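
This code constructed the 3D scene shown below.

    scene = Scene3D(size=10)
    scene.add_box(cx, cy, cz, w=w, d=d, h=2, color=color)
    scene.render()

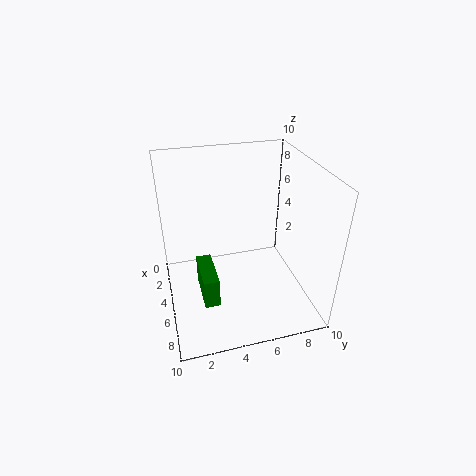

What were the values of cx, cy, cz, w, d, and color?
cx = 5
cy = 2
cz = 2
w = 3
d = 1
color = 'green'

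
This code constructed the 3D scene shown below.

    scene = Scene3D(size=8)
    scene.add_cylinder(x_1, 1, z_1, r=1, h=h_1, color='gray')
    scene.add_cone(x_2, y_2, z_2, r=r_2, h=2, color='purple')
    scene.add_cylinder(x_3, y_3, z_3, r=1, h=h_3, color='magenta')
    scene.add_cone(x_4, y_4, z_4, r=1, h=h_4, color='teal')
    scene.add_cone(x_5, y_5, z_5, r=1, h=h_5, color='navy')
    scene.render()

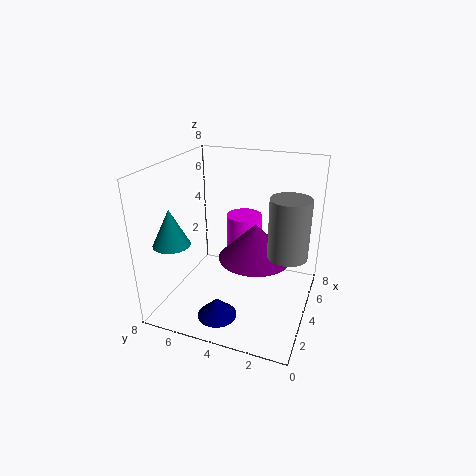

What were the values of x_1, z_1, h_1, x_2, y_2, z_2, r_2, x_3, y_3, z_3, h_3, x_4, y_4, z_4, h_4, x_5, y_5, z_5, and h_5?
x_1 = 3, z_1 = 4, h_1 = 3, x_2 = 4, y_2 = 3, z_2 = 3, r_2 = 2, x_3 = 5, y_3 = 4, z_3 = 3, h_3 = 2, x_4 = 2, y_4 = 7, z_4 = 4, h_4 = 2, x_5 = 1, y_5 = 4, z_5 = 1, h_5 = 1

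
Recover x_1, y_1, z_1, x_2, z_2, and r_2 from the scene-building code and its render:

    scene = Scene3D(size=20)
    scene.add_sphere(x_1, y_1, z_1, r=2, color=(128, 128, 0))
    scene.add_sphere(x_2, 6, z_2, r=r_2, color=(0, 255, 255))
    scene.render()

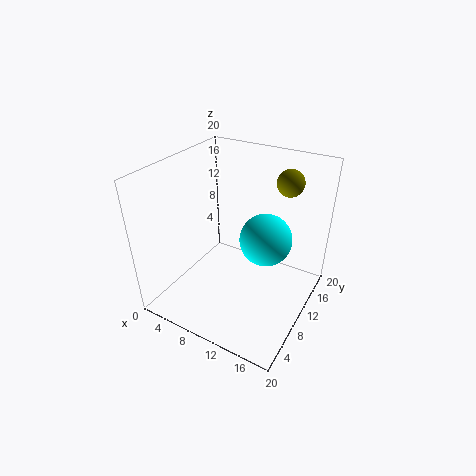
x_1 = 14, y_1 = 18, z_1 = 16, x_2 = 16, z_2 = 14, r_2 = 3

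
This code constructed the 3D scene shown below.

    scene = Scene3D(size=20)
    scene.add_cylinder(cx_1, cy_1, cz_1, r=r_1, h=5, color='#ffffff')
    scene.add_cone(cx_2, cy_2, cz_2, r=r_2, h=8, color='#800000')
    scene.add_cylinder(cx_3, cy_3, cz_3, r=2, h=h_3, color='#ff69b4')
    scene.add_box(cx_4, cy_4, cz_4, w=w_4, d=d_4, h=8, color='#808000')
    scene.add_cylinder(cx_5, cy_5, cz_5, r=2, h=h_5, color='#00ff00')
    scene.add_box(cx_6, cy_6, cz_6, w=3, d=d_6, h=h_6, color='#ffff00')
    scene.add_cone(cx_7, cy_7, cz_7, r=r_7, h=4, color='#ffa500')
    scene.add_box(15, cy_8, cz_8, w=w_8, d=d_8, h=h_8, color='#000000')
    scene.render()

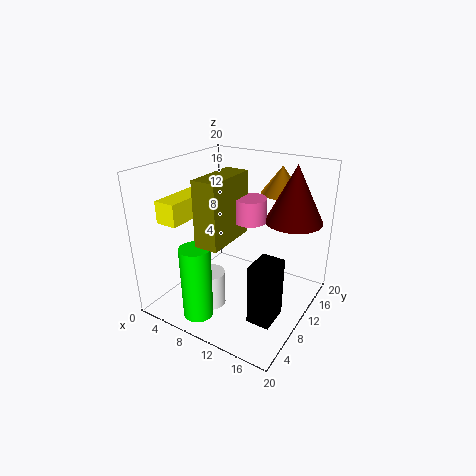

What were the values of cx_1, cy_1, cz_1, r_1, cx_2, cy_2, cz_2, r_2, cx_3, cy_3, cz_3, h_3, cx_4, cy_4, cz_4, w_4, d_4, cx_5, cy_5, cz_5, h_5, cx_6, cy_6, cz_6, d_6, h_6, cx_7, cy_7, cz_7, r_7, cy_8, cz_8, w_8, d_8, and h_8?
cx_1 = 8; cy_1 = 6; cz_1 = 1; r_1 = 2; cx_2 = 16; cy_2 = 15; cz_2 = 12; r_2 = 4; cx_3 = 13; cy_3 = 8; cz_3 = 14; h_3 = 3; cx_4 = 9; cy_4 = 2; cz_4 = 12; w_4 = 3; d_4 = 7; cx_5 = 8; cy_5 = 3; cz_5 = 1; h_5 = 10; cx_6 = 2; cy_6 = 3; cz_6 = 13; d_6 = 7; h_6 = 3; cx_7 = 13; cy_7 = 17; cz_7 = 15; r_7 = 3; cy_8 = 4; cz_8 = 2; w_8 = 3; d_8 = 4; h_8 = 8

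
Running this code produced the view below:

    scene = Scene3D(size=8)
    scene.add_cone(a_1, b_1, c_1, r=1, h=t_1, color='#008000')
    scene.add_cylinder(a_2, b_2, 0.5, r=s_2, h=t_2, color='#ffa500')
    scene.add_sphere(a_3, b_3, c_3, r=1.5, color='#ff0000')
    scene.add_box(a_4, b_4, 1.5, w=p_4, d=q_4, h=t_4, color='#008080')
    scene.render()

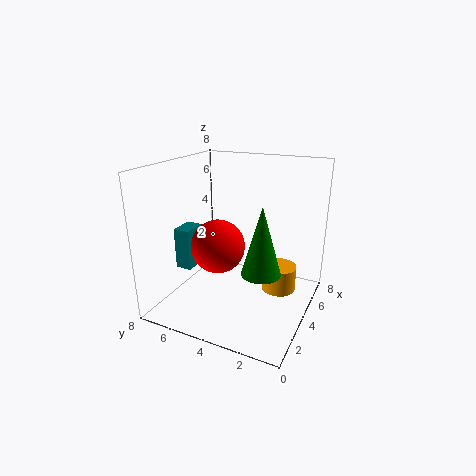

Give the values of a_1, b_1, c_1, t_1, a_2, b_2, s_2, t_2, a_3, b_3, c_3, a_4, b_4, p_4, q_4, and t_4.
a_1 = 2.5; b_1 = 2; c_1 = 3; t_1 = 3.5; a_2 = 5.5; b_2 = 2; s_2 = 1; t_2 = 1.5; a_3 = 3.5; b_3 = 5; c_3 = 3.5; a_4 = 3.5; b_4 = 7; p_4 = 1.5; q_4 = 1; t_4 = 2.5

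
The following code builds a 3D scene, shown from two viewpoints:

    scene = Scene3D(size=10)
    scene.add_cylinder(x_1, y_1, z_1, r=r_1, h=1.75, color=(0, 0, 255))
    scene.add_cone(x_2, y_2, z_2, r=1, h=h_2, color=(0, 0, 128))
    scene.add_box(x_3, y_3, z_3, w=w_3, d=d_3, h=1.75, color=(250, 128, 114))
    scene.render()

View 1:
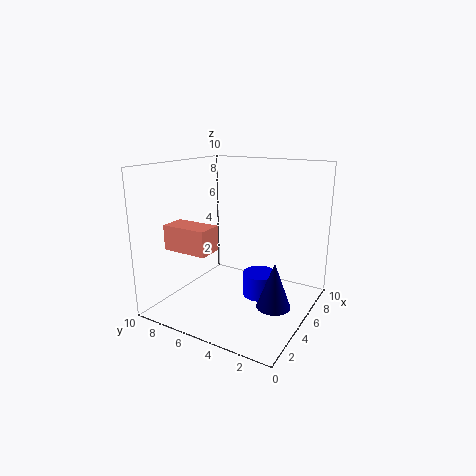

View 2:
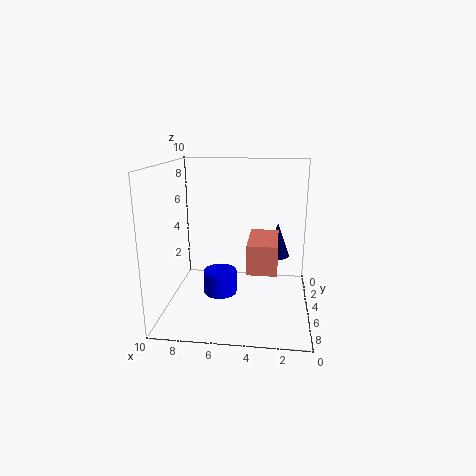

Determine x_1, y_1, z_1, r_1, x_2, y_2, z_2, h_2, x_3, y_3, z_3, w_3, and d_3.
x_1 = 6.5
y_1 = 4
z_1 = 0.25
r_1 = 1.25
x_2 = 2.25
y_2 = 1
z_2 = 2.25
h_2 = 2.75
x_3 = 2.25
y_3 = 6
z_3 = 4.25
w_3 = 1.75
d_3 = 3.25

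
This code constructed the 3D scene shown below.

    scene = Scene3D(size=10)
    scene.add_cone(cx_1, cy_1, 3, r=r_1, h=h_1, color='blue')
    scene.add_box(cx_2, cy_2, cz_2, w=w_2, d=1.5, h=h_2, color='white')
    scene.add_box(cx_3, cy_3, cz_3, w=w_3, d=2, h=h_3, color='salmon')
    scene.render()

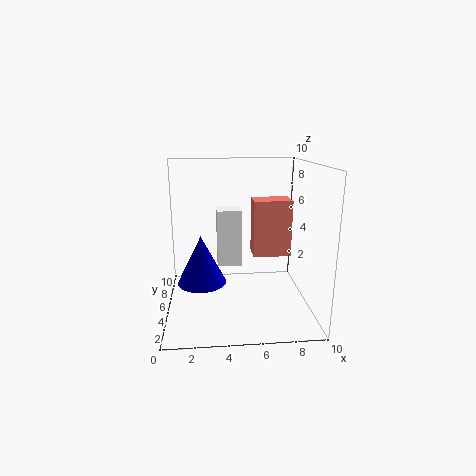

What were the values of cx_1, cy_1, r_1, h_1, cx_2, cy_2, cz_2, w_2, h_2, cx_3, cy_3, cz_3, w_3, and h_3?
cx_1 = 2.5; cy_1 = 2.5; r_1 = 1.5; h_1 = 3; cx_2 = 3.5; cy_2 = 2.5; cz_2 = 4; w_2 = 1.5; h_2 = 3.5; cx_3 = 6.5; cy_3 = 7.5; cz_3 = 2.5; w_3 = 3; h_3 = 4.5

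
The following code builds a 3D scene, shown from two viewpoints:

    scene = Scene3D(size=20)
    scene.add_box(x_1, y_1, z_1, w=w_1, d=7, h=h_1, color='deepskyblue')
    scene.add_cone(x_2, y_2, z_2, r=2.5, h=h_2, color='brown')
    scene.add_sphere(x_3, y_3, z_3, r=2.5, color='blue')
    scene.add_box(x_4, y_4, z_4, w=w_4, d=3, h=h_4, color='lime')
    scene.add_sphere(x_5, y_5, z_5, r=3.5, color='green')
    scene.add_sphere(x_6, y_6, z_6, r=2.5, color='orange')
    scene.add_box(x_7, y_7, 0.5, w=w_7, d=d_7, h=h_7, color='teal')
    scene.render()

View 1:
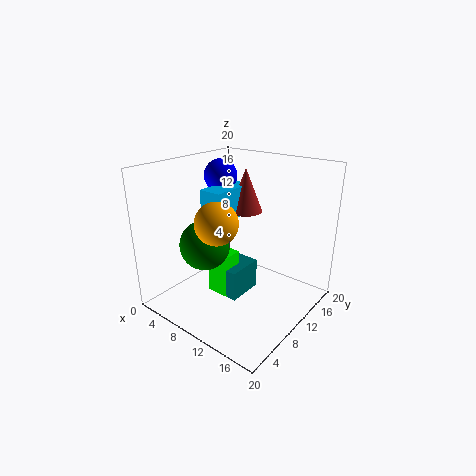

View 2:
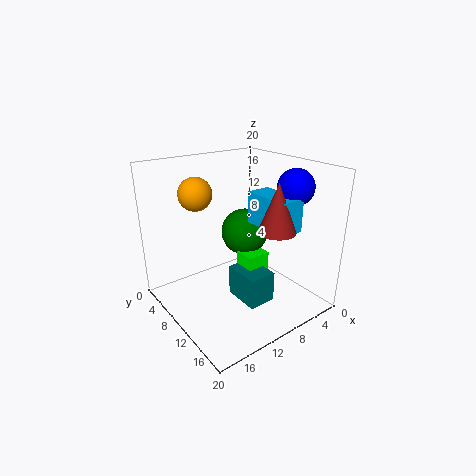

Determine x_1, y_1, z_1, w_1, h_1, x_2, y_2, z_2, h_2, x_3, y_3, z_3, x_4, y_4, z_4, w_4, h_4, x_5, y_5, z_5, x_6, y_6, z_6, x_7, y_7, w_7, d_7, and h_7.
x_1 = 4; y_1 = 9; z_1 = 11.5; w_1 = 3.5; h_1 = 4.5; x_2 = 7.5; y_2 = 15; z_2 = 12; h_2 = 6.5; x_3 = 3.5; y_3 = 14; z_3 = 17; x_4 = 5.5; y_4 = 8.5; z_4 = 0.5; w_4 = 3.5; h_4 = 6.5; x_5 = 6.5; y_5 = 7; z_5 = 9; x_6 = 12.5; y_6 = 3; z_6 = 15; x_7 = 6.5; y_7 = 8.5; w_7 = 4; d_7 = 5.5; h_7 = 4.5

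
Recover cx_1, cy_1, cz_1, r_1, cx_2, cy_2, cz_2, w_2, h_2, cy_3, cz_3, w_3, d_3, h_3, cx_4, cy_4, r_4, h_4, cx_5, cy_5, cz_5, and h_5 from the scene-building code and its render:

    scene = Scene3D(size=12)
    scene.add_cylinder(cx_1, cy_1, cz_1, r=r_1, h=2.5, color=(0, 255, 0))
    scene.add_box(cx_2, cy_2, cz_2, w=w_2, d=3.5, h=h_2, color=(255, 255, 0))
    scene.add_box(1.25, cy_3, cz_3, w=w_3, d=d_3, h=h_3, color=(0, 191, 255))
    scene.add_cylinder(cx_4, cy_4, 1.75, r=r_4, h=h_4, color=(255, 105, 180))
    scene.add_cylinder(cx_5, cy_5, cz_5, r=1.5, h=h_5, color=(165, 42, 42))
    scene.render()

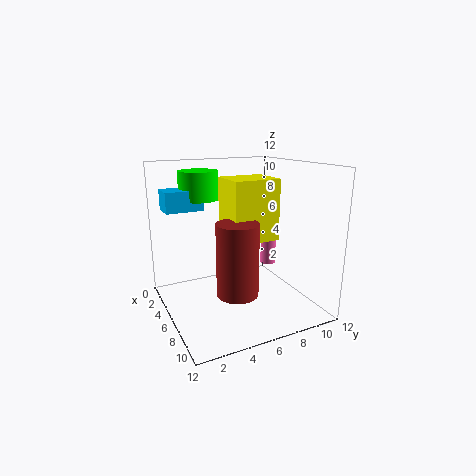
cx_1 = 2.25
cy_1 = 4
cz_1 = 8.75
r_1 = 1.75
cx_2 = 6.75
cy_2 = 4
cz_2 = 6.75
w_2 = 3
h_2 = 4.5
cy_3 = 0.75
cz_3 = 8
w_3 = 2.25
d_3 = 3.25
h_3 = 1.75
cx_4 = 2.75
cy_4 = 11
r_4 = 0.75
h_4 = 5.25
cx_5 = 10
cy_5 = 4
cz_5 = 3.25
h_5 = 5.25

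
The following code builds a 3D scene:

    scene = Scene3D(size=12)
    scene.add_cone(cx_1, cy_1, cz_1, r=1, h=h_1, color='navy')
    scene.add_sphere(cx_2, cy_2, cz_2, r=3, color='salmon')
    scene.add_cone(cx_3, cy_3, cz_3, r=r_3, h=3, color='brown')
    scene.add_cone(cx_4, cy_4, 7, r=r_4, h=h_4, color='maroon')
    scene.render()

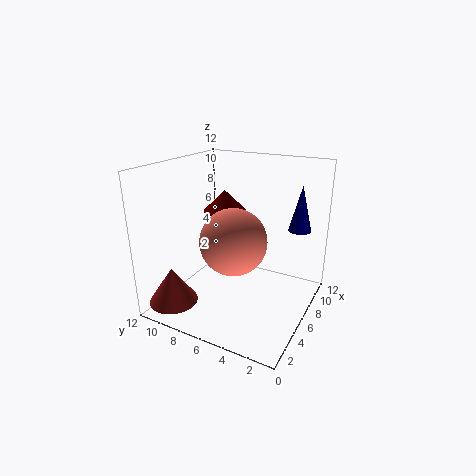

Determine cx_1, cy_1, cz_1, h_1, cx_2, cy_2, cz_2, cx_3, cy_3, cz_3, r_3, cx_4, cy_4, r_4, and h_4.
cx_1 = 10, cy_1 = 2, cz_1 = 6, h_1 = 4, cx_2 = 7, cy_2 = 7, cz_2 = 5, cx_3 = 2, cy_3 = 10, cz_3 = 1, r_3 = 2, cx_4 = 9, cy_4 = 9, r_4 = 2, h_4 = 2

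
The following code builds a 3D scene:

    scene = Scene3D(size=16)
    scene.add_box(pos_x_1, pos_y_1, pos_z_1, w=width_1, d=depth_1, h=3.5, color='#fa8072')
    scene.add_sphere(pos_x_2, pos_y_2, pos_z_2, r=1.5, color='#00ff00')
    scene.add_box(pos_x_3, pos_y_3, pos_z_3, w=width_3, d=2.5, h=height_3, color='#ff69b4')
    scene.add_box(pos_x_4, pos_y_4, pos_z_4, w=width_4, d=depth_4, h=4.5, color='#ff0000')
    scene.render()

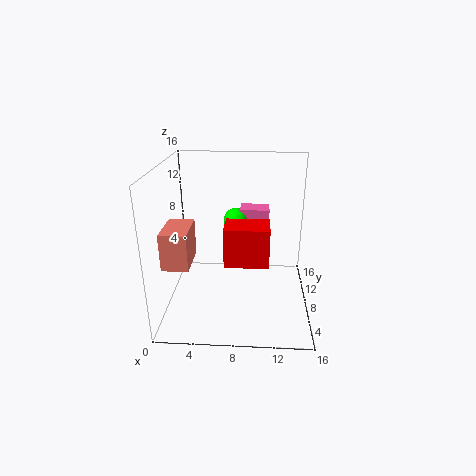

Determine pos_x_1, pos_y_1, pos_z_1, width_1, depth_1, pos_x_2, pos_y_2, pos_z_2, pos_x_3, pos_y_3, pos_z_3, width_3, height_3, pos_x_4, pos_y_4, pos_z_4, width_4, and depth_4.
pos_x_1 = 1.5, pos_y_1 = 0.5, pos_z_1 = 8, width_1 = 2.5, depth_1 = 4, pos_x_2 = 7.5, pos_y_2 = 12, pos_z_2 = 8.5, pos_x_3 = 8, pos_y_3 = 11.5, pos_z_3 = 5, width_3 = 3.5, height_3 = 5, pos_x_4 = 6.5, pos_y_4 = 6.5, pos_z_4 = 5, width_4 = 5, depth_4 = 3.5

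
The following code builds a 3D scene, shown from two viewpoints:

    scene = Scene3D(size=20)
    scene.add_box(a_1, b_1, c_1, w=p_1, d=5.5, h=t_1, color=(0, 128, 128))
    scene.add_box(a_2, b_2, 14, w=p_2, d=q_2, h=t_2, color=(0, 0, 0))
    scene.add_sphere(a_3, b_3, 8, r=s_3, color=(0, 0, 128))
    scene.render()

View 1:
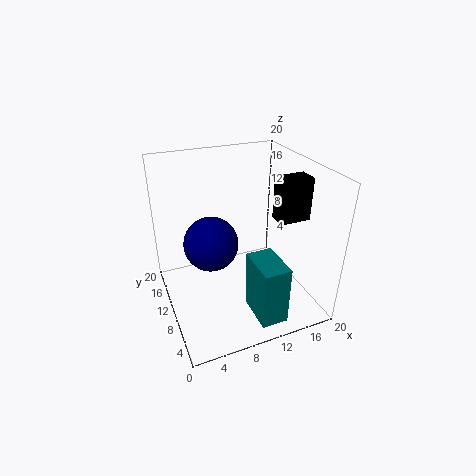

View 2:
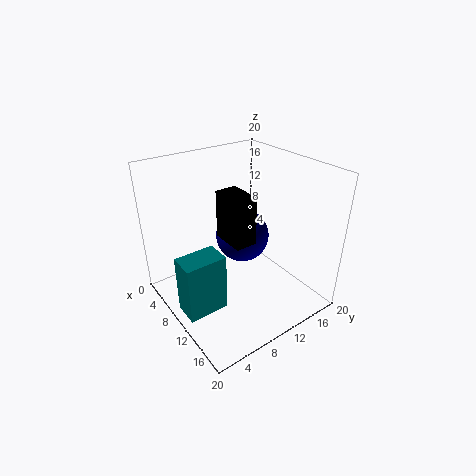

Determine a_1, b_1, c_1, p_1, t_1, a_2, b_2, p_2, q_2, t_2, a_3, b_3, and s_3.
a_1 = 9.5; b_1 = 0.5; c_1 = 2; p_1 = 3.5; t_1 = 8; a_2 = 13.5; b_2 = 4.5; p_2 = 4; q_2 = 2.5; t_2 = 5.5; a_3 = 7; b_3 = 13; s_3 = 4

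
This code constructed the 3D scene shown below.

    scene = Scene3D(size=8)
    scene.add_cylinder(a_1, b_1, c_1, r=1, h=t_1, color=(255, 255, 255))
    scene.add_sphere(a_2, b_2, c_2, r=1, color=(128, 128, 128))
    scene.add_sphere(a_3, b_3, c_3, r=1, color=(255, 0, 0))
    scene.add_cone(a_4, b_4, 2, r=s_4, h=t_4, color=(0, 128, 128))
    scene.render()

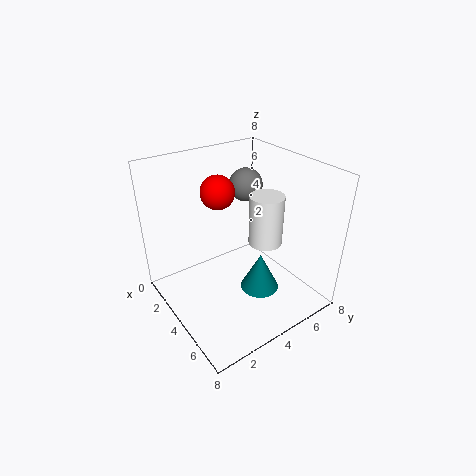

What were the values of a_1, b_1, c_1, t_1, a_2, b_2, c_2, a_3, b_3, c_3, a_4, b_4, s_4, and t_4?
a_1 = 4
b_1 = 6
c_1 = 3
t_1 = 3
a_2 = 2
b_2 = 6
c_2 = 6
a_3 = 2
b_3 = 4
c_3 = 6
a_4 = 6
b_4 = 4
s_4 = 1
t_4 = 2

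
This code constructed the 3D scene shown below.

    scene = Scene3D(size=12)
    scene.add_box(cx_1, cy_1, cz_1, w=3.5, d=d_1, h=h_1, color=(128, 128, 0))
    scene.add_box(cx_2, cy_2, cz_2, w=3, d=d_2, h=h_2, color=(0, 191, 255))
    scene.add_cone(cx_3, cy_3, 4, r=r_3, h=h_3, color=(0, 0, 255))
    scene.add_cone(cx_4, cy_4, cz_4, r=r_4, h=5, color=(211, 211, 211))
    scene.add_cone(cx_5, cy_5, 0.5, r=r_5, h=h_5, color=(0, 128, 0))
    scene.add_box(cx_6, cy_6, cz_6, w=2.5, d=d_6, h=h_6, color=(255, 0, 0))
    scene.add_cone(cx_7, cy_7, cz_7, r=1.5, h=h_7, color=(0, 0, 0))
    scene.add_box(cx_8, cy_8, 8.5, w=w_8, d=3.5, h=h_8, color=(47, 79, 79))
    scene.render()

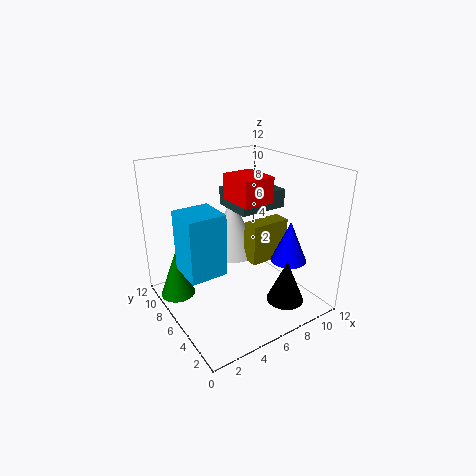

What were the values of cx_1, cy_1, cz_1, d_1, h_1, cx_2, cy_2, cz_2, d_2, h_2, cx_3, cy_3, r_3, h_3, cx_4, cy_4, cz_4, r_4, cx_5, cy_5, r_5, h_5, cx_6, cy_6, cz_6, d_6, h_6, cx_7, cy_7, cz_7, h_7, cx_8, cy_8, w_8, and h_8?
cx_1 = 7; cy_1 = 5; cz_1 = 3.5; d_1 = 1.5; h_1 = 3.5; cx_2 = 1; cy_2 = 4.5; cz_2 = 4; d_2 = 3; h_2 = 5; cx_3 = 9.5; cy_3 = 3.5; r_3 = 1.5; h_3 = 3.5; cx_4 = 7; cy_4 = 8.5; cz_4 = 3.5; r_4 = 2.5; cx_5 = 1.5; cy_5 = 9; r_5 = 1.5; h_5 = 4; cx_6 = 5; cy_6 = 3.5; cz_6 = 9.5; d_6 = 3; h_6 = 2; cx_7 = 8; cy_7 = 2; cz_7 = 1.5; h_7 = 3.5; cx_8 = 5.5; cy_8 = 4.5; w_8 = 4; h_8 = 1.5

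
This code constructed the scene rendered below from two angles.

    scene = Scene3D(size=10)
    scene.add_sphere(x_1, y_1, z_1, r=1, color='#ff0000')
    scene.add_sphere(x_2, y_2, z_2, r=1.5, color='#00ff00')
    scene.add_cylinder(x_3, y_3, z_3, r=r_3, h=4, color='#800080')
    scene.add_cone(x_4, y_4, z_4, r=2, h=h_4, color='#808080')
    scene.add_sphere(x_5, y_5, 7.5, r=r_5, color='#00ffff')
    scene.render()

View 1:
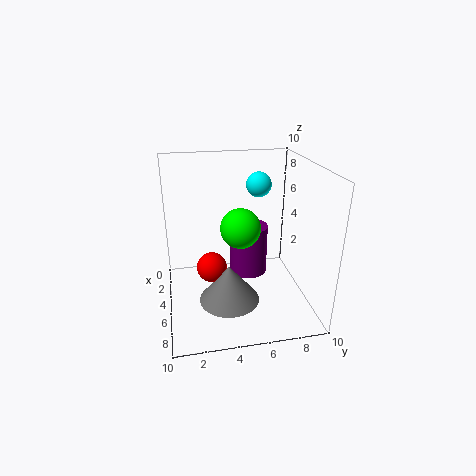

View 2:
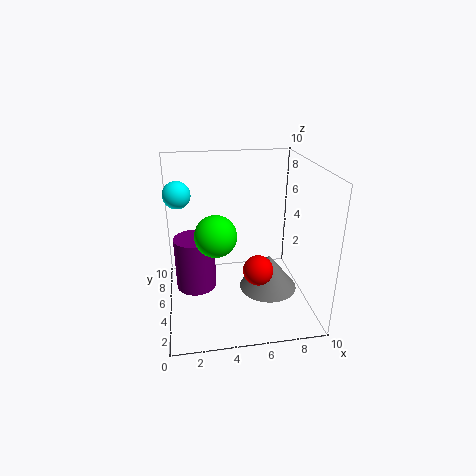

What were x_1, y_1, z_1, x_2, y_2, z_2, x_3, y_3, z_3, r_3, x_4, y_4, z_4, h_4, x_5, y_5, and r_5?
x_1 = 6
y_1 = 3
z_1 = 3.5
x_2 = 3.5
y_2 = 5.5
z_2 = 5
x_3 = 2
y_3 = 6.5
z_3 = 0.5
r_3 = 1.5
x_4 = 7
y_4 = 4
z_4 = 1.5
h_4 = 2.5
x_5 = 1
y_5 = 7.5
r_5 = 1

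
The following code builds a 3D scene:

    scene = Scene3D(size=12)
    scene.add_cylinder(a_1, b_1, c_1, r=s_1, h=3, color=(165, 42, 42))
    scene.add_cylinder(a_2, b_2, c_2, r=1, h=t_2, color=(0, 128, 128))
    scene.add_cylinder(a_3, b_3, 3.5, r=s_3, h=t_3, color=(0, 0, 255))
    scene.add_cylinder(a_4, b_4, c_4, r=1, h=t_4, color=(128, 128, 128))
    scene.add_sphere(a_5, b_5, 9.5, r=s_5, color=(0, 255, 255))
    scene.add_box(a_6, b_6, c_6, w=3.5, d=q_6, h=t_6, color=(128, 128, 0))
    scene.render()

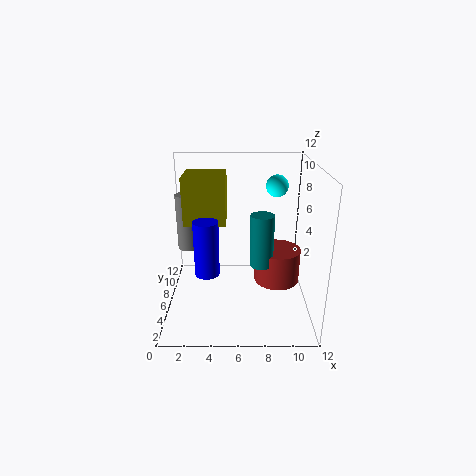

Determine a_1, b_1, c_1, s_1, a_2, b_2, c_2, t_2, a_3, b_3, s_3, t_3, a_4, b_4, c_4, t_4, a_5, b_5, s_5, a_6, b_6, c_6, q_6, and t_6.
a_1 = 9.5; b_1 = 7; c_1 = 1.5; s_1 = 2; a_2 = 8; b_2 = 6; c_2 = 3.5; t_2 = 4.5; a_3 = 3.5; b_3 = 4.5; s_3 = 1; t_3 = 4.5; a_4 = 1.5; b_4 = 8.5; c_4 = 4; t_4 = 5; a_5 = 9.5; b_5 = 9.5; s_5 = 1; a_6 = 1.5; b_6 = 6; c_6 = 7; q_6 = 3.5; t_6 = 4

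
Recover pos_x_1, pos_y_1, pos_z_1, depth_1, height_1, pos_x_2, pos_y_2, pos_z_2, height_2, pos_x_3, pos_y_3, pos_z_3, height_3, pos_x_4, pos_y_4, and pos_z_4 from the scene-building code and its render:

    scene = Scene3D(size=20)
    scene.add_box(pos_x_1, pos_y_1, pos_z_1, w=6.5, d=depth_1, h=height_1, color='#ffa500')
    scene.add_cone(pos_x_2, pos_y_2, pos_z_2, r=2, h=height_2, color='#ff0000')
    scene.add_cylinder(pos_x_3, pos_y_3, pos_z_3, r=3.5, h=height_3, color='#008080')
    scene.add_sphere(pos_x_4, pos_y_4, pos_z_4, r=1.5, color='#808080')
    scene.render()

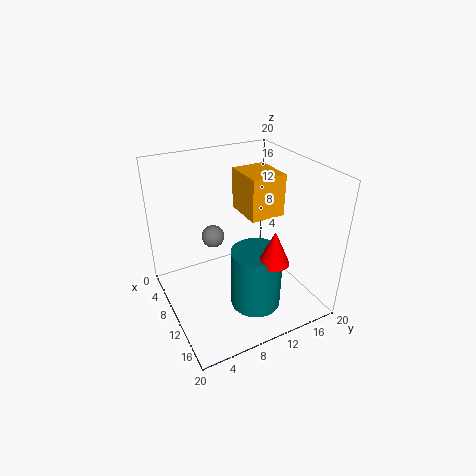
pos_x_1 = 1.5
pos_y_1 = 13.5
pos_z_1 = 10.5
depth_1 = 5.5
height_1 = 6.5
pos_x_2 = 16
pos_y_2 = 12
pos_z_2 = 9
height_2 = 4.5
pos_x_3 = 13.5
pos_y_3 = 11
pos_z_3 = 1
height_3 = 8.5
pos_x_4 = 9.5
pos_y_4 = 6.5
pos_z_4 = 11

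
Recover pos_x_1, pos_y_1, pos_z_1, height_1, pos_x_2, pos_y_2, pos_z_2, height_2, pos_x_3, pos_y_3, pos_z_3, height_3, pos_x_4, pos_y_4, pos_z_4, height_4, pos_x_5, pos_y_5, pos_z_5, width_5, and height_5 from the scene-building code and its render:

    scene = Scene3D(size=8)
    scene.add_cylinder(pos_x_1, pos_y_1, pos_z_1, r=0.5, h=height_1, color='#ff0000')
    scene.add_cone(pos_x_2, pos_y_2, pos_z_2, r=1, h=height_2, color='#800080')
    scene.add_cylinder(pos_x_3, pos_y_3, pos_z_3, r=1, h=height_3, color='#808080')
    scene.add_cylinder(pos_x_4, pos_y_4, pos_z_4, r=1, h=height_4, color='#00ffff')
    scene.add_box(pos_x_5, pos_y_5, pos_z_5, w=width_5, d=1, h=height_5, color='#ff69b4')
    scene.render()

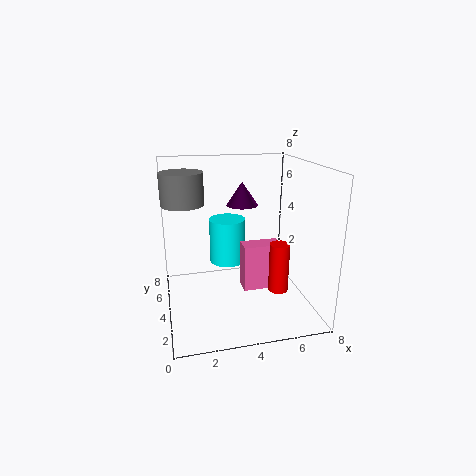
pos_x_1 = 5.5
pos_y_1 = 1.5
pos_z_1 = 2
height_1 = 2.5
pos_x_2 = 5
pos_y_2 = 7
pos_z_2 = 5
height_2 = 1.5
pos_x_3 = 1
pos_y_3 = 2.5
pos_z_3 = 6.5
height_3 = 1.5
pos_x_4 = 3.5
pos_y_4 = 4.5
pos_z_4 = 2.5
height_4 = 2.5
pos_x_5 = 4
pos_y_5 = 2.5
pos_z_5 = 1.5
width_5 = 2
height_5 = 2.5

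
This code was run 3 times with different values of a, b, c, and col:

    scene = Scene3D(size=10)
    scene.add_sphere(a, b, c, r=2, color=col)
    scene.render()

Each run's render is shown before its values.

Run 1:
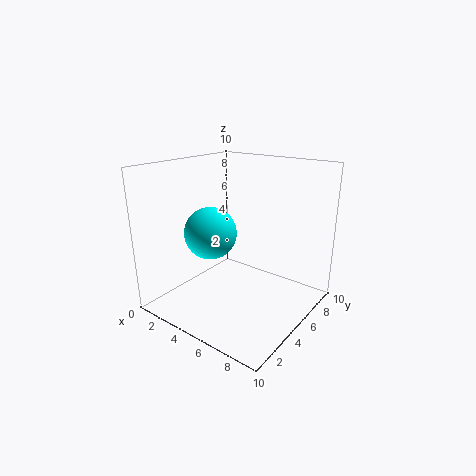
a = 2; b = 5.5; c = 4.5; col = 'cyan'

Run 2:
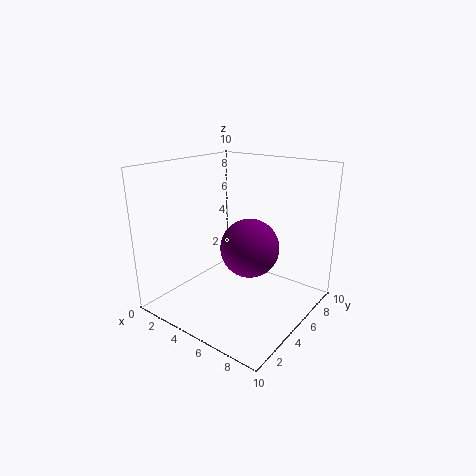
a = 6; b = 5; c = 4.5; col = 'purple'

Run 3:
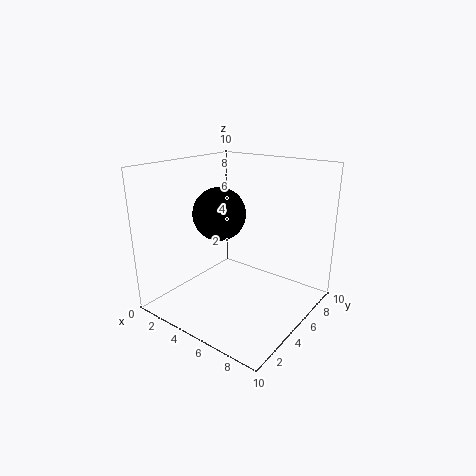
a = 2.5; b = 6; c = 6; col = 'black'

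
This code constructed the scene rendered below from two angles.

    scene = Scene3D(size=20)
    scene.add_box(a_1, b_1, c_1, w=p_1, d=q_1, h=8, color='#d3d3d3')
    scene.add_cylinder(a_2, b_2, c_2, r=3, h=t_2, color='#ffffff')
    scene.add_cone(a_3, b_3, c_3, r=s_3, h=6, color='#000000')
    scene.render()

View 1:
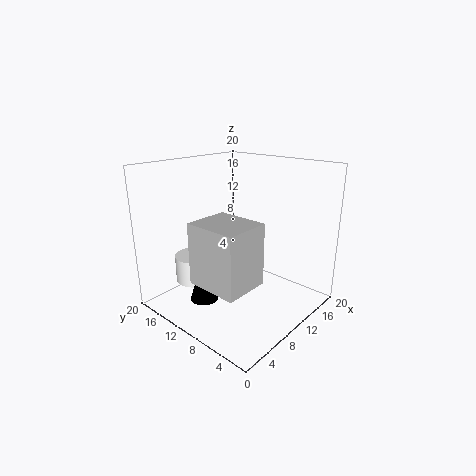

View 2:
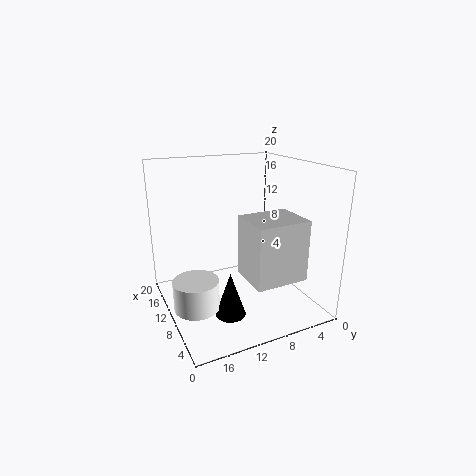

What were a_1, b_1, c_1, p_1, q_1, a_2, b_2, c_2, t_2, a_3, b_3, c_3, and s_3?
a_1 = 2, b_1 = 4, c_1 = 6, p_1 = 6, q_1 = 7, a_2 = 8, b_2 = 17, c_2 = 2, t_2 = 4, a_3 = 6, b_3 = 13, c_3 = 1, s_3 = 2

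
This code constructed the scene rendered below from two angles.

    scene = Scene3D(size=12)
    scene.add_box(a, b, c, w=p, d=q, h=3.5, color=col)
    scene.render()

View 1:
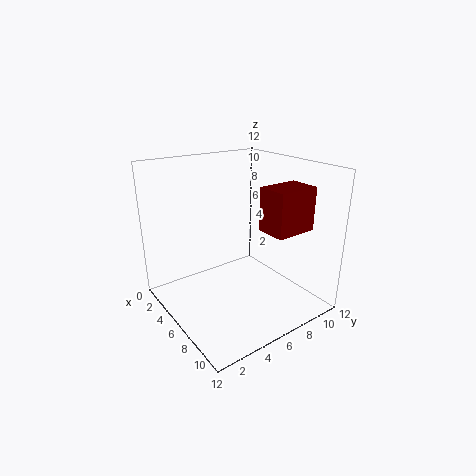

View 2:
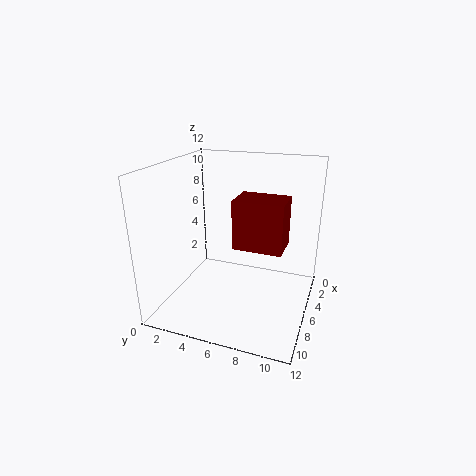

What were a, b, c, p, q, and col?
a = 7.5
b = 7
c = 7
p = 2.5
q = 3.5
col = 'maroon'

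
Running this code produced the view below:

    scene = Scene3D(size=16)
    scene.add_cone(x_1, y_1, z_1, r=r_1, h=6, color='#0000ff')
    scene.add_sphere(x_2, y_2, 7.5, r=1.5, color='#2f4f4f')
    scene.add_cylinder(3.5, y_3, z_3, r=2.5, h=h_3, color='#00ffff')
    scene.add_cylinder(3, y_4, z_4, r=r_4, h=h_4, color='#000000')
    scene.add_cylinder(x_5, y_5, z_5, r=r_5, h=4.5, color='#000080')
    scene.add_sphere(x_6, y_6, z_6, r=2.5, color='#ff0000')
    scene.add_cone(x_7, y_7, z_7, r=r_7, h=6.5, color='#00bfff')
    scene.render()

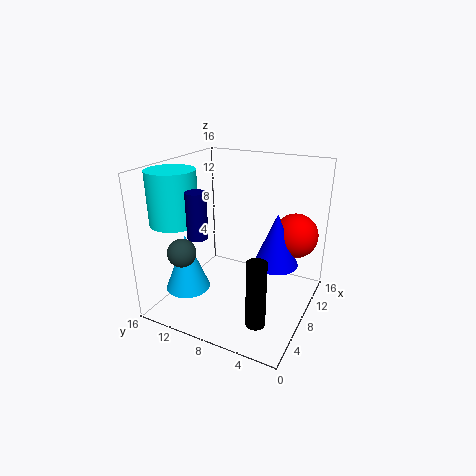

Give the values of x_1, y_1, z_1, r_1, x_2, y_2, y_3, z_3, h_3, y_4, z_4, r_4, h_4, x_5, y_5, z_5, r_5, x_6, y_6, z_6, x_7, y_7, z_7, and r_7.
x_1 = 9.5
y_1 = 4
z_1 = 5
r_1 = 2.5
x_2 = 3
y_2 = 12
y_3 = 13
z_3 = 10.5
h_3 = 5.5
y_4 = 3.5
z_4 = 1.5
r_4 = 1
h_4 = 7
x_5 = 2.5
y_5 = 9.5
z_5 = 10
r_5 = 1
x_6 = 11.5
y_6 = 2.5
z_6 = 8
x_7 = 5
y_7 = 13
z_7 = 2
r_7 = 2.5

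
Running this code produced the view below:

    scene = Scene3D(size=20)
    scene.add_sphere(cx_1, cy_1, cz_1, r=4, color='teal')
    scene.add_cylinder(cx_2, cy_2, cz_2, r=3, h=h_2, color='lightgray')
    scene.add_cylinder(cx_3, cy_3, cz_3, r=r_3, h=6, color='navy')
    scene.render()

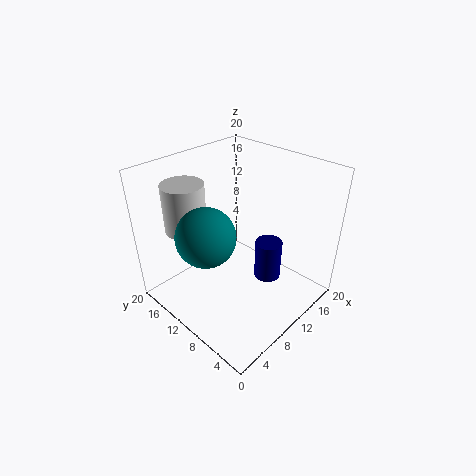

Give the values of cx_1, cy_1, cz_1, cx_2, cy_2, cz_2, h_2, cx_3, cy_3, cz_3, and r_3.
cx_1 = 5.5; cy_1 = 11.5; cz_1 = 11.5; cx_2 = 6.5; cy_2 = 17; cz_2 = 10; h_2 = 7; cx_3 = 14.5; cy_3 = 8; cz_3 = 2; r_3 = 2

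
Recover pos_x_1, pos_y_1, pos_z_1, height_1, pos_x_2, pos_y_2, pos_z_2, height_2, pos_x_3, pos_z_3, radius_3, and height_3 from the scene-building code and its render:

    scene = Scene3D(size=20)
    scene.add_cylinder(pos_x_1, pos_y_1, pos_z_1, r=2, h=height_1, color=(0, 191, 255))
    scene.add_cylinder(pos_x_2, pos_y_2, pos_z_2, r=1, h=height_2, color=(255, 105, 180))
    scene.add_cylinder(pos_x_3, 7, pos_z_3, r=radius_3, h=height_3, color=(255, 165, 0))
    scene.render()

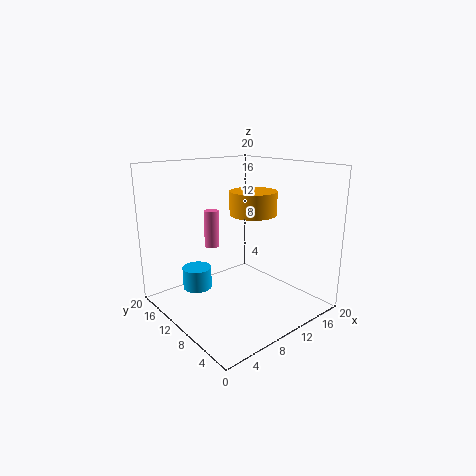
pos_x_1 = 5; pos_y_1 = 13; pos_z_1 = 3; height_1 = 3; pos_x_2 = 7; pos_y_2 = 12; pos_z_2 = 9; height_2 = 5; pos_x_3 = 10; pos_z_3 = 14; radius_3 = 3; height_3 = 3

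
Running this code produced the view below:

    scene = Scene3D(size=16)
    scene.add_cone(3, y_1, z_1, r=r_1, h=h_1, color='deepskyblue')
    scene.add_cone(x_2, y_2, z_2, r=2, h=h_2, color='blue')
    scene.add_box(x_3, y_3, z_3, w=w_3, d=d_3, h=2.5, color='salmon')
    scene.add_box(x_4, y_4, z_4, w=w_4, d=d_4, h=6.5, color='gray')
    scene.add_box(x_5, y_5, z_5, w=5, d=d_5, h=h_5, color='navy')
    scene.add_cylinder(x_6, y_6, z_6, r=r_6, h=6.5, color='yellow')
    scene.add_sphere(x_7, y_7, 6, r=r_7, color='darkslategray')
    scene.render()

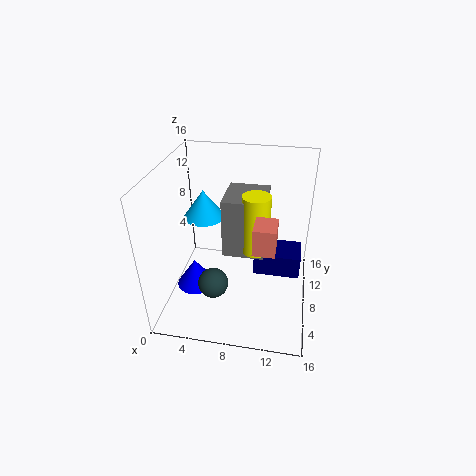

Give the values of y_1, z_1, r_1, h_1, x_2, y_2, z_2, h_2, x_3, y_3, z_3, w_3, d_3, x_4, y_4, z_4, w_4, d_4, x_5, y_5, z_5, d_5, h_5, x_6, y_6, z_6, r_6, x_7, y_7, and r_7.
y_1 = 12, z_1 = 8, r_1 = 2.5, h_1 = 3.5, x_2 = 4, y_2 = 4.5, z_2 = 4, h_2 = 3, x_3 = 10.5, y_3 = 1, z_3 = 11, w_3 = 2, d_3 = 2.5, x_4 = 6.5, y_4 = 6.5, z_4 = 6.5, w_4 = 4.5, d_4 = 5, x_5 = 10, y_5 = 6.5, z_5 = 4.5, d_5 = 3.5, h_5 = 2.5, x_6 = 10, y_6 = 7.5, z_6 = 7, r_6 = 1.5, x_7 = 6.5, y_7 = 2.5, r_7 = 1.5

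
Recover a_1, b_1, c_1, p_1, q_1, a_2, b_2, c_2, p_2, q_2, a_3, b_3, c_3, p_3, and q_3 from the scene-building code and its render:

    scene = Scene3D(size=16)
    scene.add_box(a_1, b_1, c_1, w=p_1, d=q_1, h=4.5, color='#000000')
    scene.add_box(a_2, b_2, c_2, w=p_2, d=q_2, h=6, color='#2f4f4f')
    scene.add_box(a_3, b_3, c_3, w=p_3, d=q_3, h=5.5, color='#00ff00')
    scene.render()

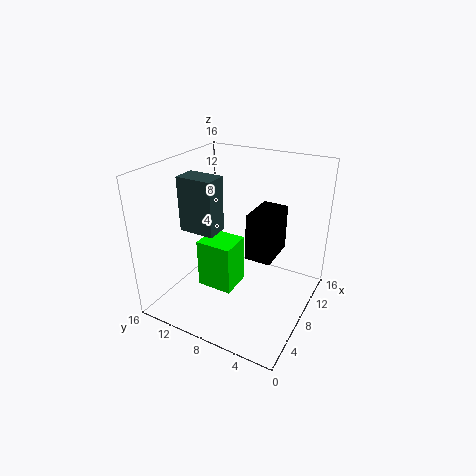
a_1 = 4; b_1 = 2.5; c_1 = 8.5; p_1 = 4; q_1 = 2.5; a_2 = 5; b_2 = 9.5; c_2 = 9; p_2 = 2.5; q_2 = 4; a_3 = 5; b_3 = 7.5; c_3 = 2.5; p_3 = 3.5; q_3 = 4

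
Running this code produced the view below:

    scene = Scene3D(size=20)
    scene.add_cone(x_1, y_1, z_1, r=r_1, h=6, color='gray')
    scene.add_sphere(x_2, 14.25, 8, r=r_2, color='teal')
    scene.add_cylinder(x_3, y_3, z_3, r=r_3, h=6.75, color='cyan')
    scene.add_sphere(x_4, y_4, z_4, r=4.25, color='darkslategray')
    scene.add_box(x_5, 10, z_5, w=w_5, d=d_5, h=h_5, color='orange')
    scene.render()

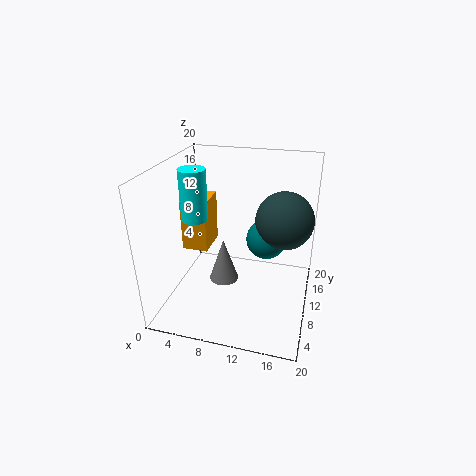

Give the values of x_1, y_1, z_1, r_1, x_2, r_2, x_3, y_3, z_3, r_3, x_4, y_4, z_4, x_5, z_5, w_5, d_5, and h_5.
x_1 = 8.5, y_1 = 8, z_1 = 4.5, r_1 = 2, x_2 = 13.25, r_2 = 3, x_3 = 4.75, y_3 = 7.75, z_3 = 13.25, r_3 = 1.75, x_4 = 15.75, y_4 = 14.5, z_4 = 11.25, x_5 = 1.5, z_5 = 7, w_5 = 3.75, d_5 = 5, h_5 = 7.5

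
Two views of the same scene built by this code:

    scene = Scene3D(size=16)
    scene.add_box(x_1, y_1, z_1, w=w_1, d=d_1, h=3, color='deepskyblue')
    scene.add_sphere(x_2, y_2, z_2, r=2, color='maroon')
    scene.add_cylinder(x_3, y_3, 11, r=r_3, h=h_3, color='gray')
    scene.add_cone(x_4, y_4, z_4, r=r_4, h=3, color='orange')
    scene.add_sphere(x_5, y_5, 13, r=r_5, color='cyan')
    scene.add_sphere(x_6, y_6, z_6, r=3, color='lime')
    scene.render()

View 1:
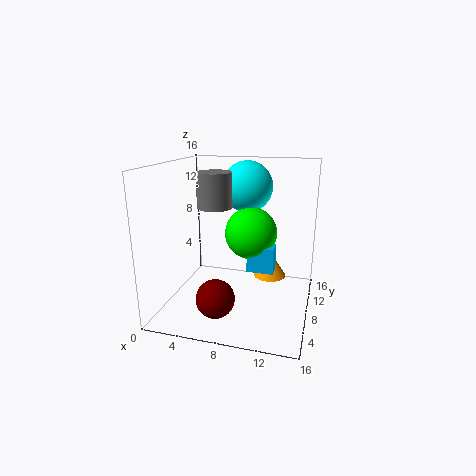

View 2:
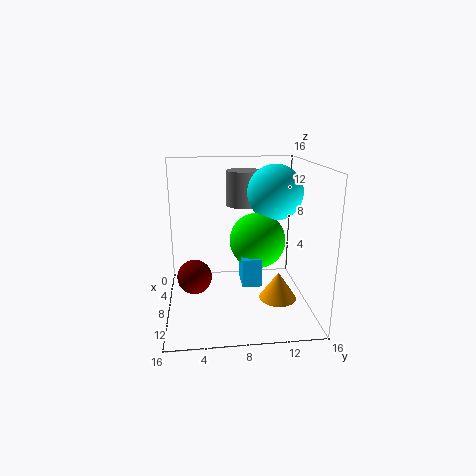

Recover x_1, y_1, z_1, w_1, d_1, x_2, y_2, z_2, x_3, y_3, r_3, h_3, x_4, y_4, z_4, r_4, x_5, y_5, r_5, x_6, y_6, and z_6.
x_1 = 9, y_1 = 8, z_1 = 4, w_1 = 3, d_1 = 2, x_2 = 7, y_2 = 3, z_2 = 3, x_3 = 5, y_3 = 9, r_3 = 2, h_3 = 4, x_4 = 11, y_4 = 12, z_4 = 2, r_4 = 2, x_5 = 8, y_5 = 12, r_5 = 3, x_6 = 9, y_6 = 10, z_6 = 8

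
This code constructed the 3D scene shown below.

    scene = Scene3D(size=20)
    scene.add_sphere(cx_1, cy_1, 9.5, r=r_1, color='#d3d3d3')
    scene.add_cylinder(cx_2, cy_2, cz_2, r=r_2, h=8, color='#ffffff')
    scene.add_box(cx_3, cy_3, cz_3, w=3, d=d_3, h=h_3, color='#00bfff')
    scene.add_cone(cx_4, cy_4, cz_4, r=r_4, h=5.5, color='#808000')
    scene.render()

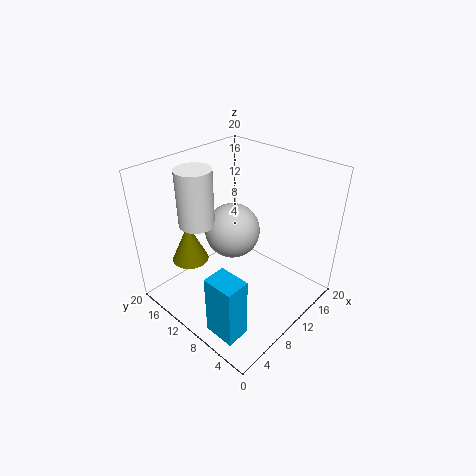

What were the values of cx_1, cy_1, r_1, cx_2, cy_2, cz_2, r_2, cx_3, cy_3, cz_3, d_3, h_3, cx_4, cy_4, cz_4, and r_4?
cx_1 = 11.5, cy_1 = 12.5, r_1 = 4, cx_2 = 7, cy_2 = 15, cz_2 = 11.5, r_2 = 2.5, cx_3 = 0.5, cy_3 = 2.5, cz_3 = 2.5, d_3 = 4, h_3 = 8, cx_4 = 5, cy_4 = 14.5, cz_4 = 7, r_4 = 2.5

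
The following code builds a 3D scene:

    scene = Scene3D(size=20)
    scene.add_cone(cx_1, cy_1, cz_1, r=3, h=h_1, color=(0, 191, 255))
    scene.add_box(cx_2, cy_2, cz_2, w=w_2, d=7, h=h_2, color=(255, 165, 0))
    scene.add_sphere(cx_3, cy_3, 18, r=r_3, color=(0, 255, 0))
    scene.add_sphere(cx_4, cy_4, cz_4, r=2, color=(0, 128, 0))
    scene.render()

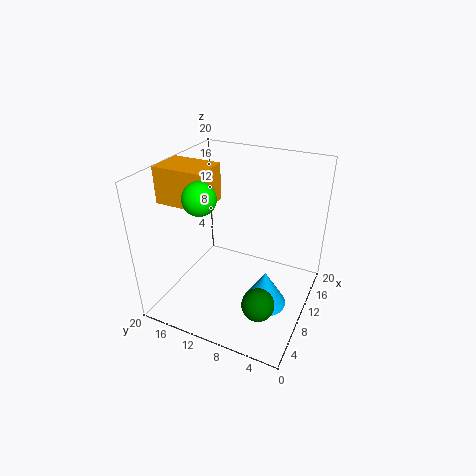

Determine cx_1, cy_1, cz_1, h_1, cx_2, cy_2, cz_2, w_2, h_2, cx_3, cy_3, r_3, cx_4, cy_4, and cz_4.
cx_1 = 8, cy_1 = 5, cz_1 = 2, h_1 = 5, cx_2 = 6, cy_2 = 13, cz_2 = 15, w_2 = 5, h_2 = 5, cx_3 = 4, cy_3 = 12, r_3 = 2, cx_4 = 3, cy_4 = 4, cz_4 = 6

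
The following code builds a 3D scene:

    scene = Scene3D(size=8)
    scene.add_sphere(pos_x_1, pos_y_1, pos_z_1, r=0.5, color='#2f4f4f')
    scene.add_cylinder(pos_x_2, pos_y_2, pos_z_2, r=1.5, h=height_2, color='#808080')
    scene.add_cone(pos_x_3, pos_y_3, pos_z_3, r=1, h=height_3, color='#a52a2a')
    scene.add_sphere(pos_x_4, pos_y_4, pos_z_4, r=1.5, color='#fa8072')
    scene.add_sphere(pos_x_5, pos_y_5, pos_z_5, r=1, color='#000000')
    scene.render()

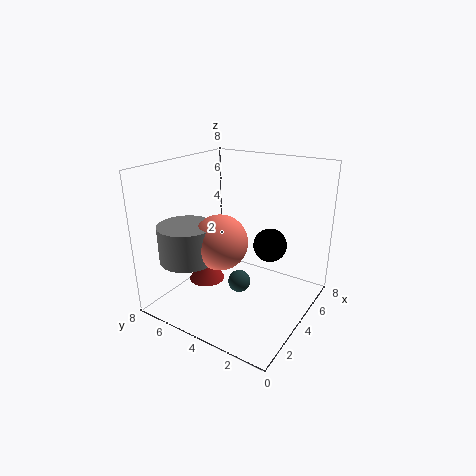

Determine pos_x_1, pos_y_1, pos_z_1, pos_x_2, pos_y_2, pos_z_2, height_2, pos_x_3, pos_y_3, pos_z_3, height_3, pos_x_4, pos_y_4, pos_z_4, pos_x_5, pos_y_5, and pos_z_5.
pos_x_1 = 1; pos_y_1 = 2; pos_z_1 = 3.5; pos_x_2 = 2; pos_y_2 = 6; pos_z_2 = 3; height_2 = 2; pos_x_3 = 3; pos_y_3 = 5.5; pos_z_3 = 1.5; height_3 = 1.5; pos_x_4 = 3; pos_y_4 = 4.5; pos_z_4 = 4; pos_x_5 = 6; pos_y_5 = 3; pos_z_5 = 3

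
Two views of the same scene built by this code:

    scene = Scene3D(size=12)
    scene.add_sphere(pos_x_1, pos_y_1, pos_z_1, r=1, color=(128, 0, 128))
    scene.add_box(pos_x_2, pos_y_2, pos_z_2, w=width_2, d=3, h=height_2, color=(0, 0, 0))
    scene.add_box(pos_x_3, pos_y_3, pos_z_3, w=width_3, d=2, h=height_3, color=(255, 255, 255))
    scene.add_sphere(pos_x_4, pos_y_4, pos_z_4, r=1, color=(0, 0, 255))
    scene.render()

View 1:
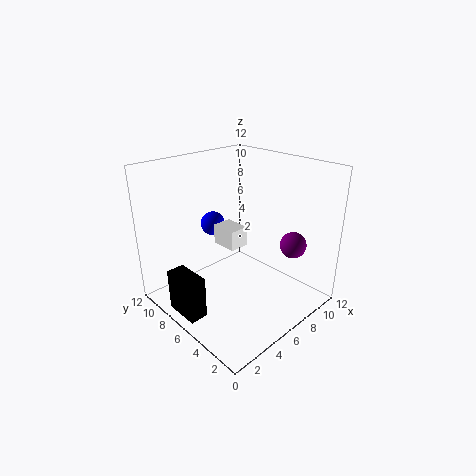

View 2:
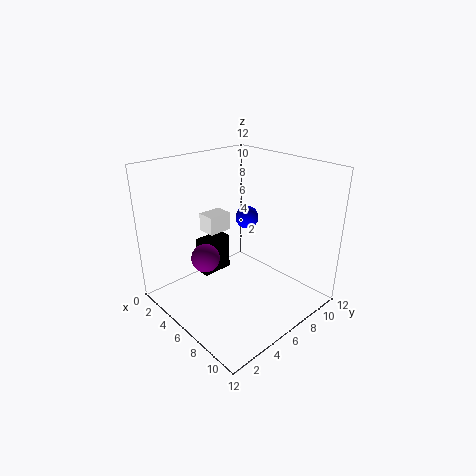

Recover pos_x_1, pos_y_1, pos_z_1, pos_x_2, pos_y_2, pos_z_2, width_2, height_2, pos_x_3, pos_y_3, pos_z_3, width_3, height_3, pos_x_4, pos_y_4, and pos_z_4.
pos_x_1 = 7.5, pos_y_1 = 1.5, pos_z_1 = 6.5, pos_x_2 = 0.5, pos_y_2 = 5.5, pos_z_2 = 0.5, width_2 = 1.5, height_2 = 3.5, pos_x_3 = 3.5, pos_y_3 = 4, pos_z_3 = 6.5, width_3 = 1.5, height_3 = 1.5, pos_x_4 = 5, pos_y_4 = 8, pos_z_4 = 7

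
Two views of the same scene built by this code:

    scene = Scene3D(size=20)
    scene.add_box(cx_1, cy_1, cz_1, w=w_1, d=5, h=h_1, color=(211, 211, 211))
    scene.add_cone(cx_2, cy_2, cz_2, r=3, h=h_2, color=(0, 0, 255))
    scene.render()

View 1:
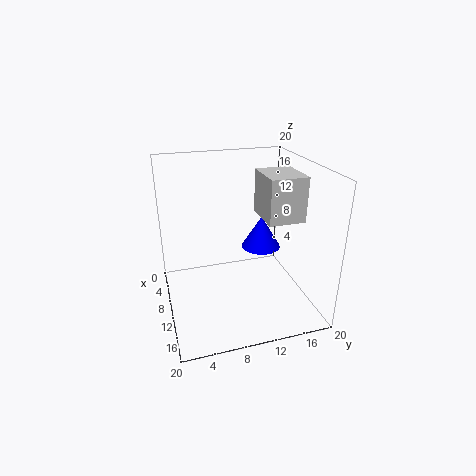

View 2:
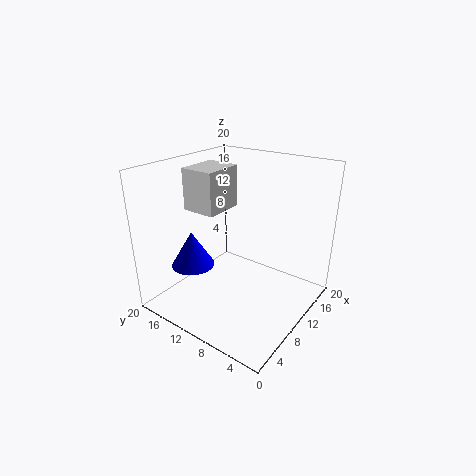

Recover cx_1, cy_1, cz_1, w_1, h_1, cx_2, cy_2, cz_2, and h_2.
cx_1 = 8
cy_1 = 13
cz_1 = 13
w_1 = 6
h_1 = 6
cx_2 = 6
cy_2 = 15
cz_2 = 6
h_2 = 5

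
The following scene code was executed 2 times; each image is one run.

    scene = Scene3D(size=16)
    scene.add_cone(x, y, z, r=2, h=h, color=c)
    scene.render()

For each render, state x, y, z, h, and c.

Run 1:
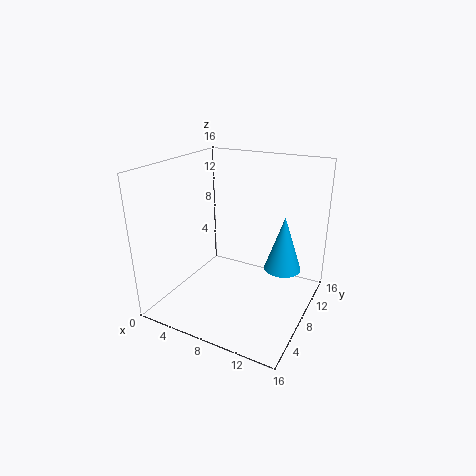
x = 13; y = 9; z = 5; h = 6; c = 'deepskyblue'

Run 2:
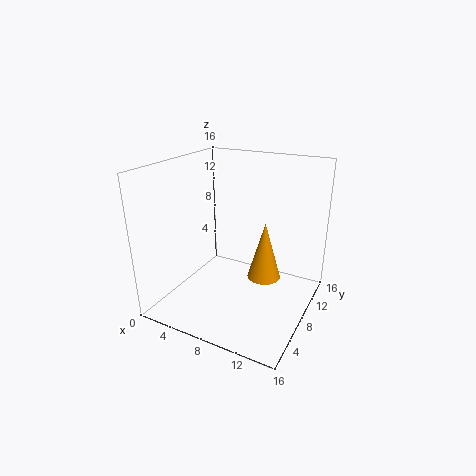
x = 10; y = 11; z = 2; h = 7; c = 'orange'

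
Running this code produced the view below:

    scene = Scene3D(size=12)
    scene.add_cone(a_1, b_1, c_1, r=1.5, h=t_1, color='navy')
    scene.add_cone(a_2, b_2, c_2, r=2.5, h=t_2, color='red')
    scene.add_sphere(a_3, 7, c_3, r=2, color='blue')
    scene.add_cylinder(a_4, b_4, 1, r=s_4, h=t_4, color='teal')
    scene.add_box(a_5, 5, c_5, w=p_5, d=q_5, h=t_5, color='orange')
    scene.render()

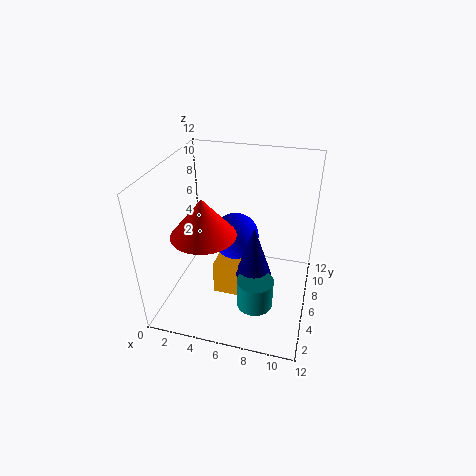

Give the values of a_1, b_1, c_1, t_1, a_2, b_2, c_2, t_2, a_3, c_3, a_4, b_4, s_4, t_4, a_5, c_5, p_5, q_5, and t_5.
a_1 = 7.5; b_1 = 5.5; c_1 = 3; t_1 = 4.5; a_2 = 4; b_2 = 3.5; c_2 = 7.5; t_2 = 3; a_3 = 5.5; c_3 = 5.5; a_4 = 8; b_4 = 4; s_4 = 1.5; t_4 = 2.5; a_5 = 4; c_5 = 0.5; p_5 = 2.5; q_5 = 2.5; t_5 = 3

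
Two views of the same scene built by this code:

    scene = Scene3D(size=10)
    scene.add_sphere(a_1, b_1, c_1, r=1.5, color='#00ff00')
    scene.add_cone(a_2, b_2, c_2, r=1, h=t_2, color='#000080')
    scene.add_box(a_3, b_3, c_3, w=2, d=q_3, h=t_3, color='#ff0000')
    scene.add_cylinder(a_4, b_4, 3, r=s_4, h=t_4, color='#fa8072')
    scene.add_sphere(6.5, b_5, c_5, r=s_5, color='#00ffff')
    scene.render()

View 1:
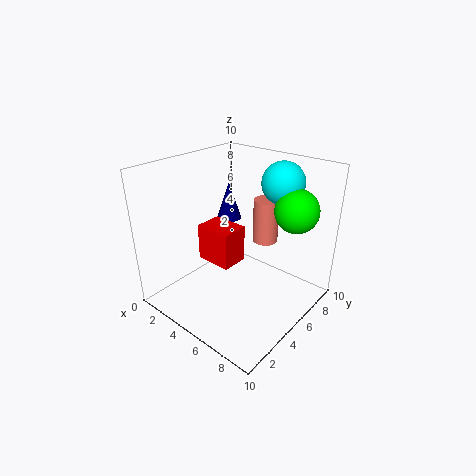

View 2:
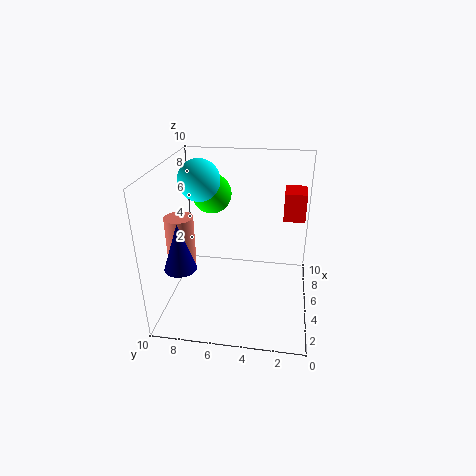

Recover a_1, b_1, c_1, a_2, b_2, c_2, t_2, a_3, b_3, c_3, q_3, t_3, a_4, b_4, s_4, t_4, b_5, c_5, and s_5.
a_1 = 8
b_1 = 7.5
c_1 = 7
a_2 = 1.5
b_2 = 8
c_2 = 4.5
t_2 = 3
a_3 = 6
b_3 = 0.5
c_3 = 6
q_3 = 1.5
t_3 = 2
a_4 = 4.5
b_4 = 9
s_4 = 1
t_4 = 3.5
b_5 = 8
c_5 = 8.5
s_5 = 1.5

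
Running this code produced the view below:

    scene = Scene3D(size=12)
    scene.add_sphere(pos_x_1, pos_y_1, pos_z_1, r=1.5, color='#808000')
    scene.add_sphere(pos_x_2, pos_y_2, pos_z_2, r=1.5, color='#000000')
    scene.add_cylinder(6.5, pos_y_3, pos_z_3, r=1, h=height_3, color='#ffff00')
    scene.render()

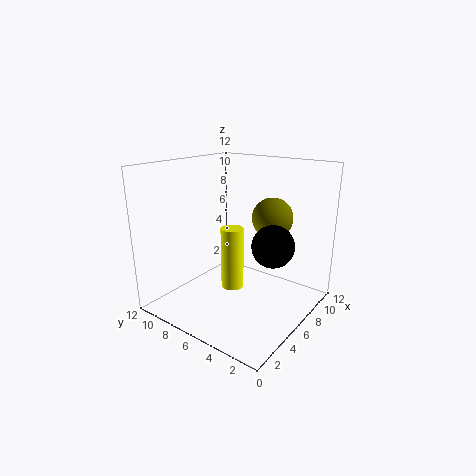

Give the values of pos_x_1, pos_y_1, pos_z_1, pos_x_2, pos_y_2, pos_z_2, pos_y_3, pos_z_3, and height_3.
pos_x_1 = 5.5
pos_y_1 = 2.5
pos_z_1 = 8.5
pos_x_2 = 4
pos_y_2 = 1.5
pos_z_2 = 7
pos_y_3 = 7
pos_z_3 = 1
height_3 = 5.5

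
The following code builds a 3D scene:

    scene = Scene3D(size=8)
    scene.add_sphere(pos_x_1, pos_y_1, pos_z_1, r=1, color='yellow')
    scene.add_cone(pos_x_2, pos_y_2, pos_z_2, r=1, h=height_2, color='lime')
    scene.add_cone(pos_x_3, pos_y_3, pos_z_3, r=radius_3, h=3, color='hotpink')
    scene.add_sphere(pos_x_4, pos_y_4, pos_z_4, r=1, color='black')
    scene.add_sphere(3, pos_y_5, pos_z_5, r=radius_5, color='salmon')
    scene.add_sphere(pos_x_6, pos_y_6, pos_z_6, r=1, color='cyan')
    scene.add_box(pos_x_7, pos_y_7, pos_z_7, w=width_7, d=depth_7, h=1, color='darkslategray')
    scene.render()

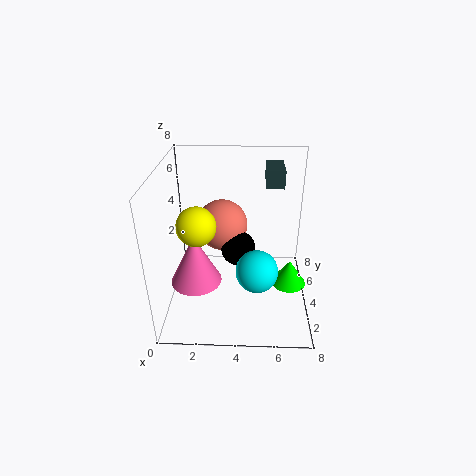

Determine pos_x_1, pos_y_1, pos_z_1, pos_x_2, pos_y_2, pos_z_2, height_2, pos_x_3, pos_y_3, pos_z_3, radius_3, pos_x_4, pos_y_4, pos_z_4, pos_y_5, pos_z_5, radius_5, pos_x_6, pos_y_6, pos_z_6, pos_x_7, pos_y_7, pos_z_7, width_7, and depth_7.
pos_x_1 = 2, pos_y_1 = 2.5, pos_z_1 = 5.5, pos_x_2 = 7, pos_y_2 = 4, pos_z_2 = 1, height_2 = 1.5, pos_x_3 = 1.5, pos_y_3 = 4, pos_z_3 = 1, radius_3 = 1.5, pos_x_4 = 4, pos_y_4 = 4.5, pos_z_4 = 3, pos_y_5 = 5.5, pos_z_5 = 4, radius_5 = 1.5, pos_x_6 = 5, pos_y_6 = 1, pos_z_6 = 4, pos_x_7 = 5.5, pos_y_7 = 5, pos_z_7 = 6.5, width_7 = 1, depth_7 = 2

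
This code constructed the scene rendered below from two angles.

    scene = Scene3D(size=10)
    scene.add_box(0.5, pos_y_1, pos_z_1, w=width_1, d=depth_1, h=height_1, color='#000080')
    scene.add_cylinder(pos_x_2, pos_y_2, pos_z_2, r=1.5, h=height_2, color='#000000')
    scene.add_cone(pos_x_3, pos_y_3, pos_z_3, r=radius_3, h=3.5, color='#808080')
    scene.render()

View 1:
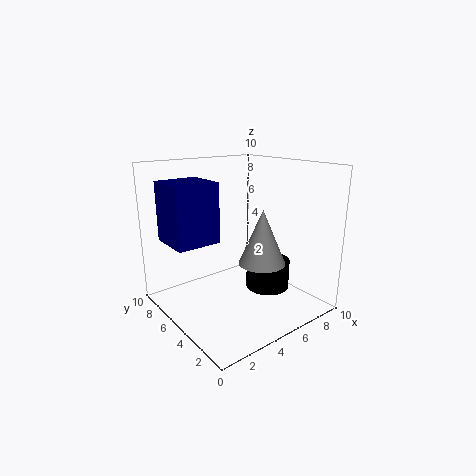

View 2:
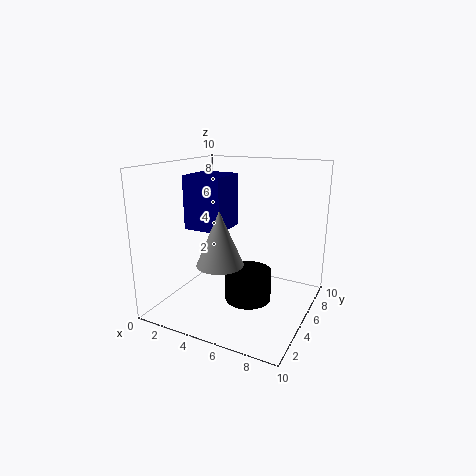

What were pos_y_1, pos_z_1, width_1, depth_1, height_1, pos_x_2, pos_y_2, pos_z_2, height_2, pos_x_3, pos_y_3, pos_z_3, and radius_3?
pos_y_1 = 5
pos_z_1 = 5
width_1 = 3
depth_1 = 3
height_1 = 4
pos_x_2 = 6.5
pos_y_2 = 3.5
pos_z_2 = 1.5
height_2 = 2
pos_x_3 = 5
pos_y_3 = 2.5
pos_z_3 = 4
radius_3 = 1.5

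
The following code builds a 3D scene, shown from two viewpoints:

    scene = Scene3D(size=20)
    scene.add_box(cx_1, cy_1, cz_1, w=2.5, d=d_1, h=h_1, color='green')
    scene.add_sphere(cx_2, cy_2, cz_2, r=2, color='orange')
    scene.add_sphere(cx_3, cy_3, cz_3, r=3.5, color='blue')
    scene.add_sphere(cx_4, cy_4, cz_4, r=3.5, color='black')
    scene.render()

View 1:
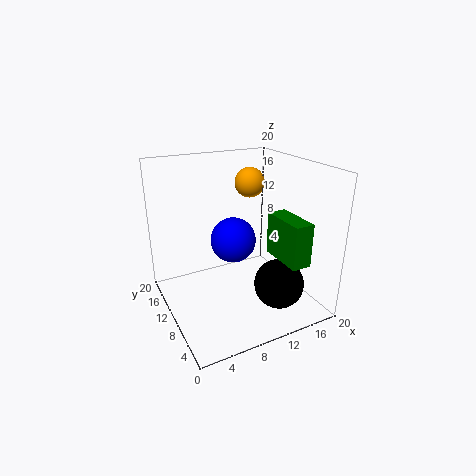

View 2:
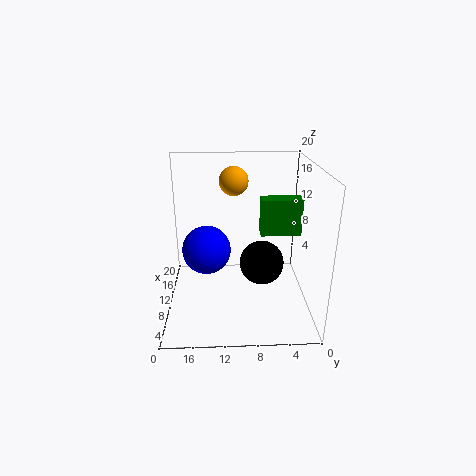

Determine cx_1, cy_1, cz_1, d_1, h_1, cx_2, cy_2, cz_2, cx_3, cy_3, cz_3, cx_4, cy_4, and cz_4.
cx_1 = 12.5, cy_1 = 0.5, cz_1 = 9, d_1 = 6, h_1 = 5.5, cx_2 = 12, cy_2 = 10.5, cz_2 = 17.5, cx_3 = 11.5, cy_3 = 14.5, cz_3 = 7.5, cx_4 = 14.5, cy_4 = 6, cz_4 = 3.5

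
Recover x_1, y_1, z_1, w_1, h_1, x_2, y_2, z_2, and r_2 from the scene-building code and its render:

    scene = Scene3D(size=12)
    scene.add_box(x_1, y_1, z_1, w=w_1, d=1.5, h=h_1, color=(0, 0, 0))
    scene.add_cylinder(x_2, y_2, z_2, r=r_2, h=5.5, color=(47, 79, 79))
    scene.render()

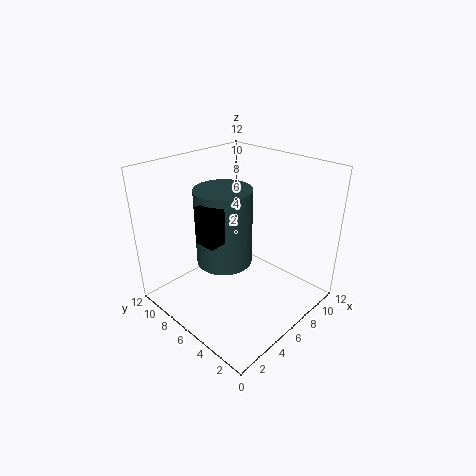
x_1 = 0.5, y_1 = 3, z_1 = 8.5, w_1 = 3.5, h_1 = 2.5, x_2 = 3, y_2 = 4.5, z_2 = 6, r_2 = 2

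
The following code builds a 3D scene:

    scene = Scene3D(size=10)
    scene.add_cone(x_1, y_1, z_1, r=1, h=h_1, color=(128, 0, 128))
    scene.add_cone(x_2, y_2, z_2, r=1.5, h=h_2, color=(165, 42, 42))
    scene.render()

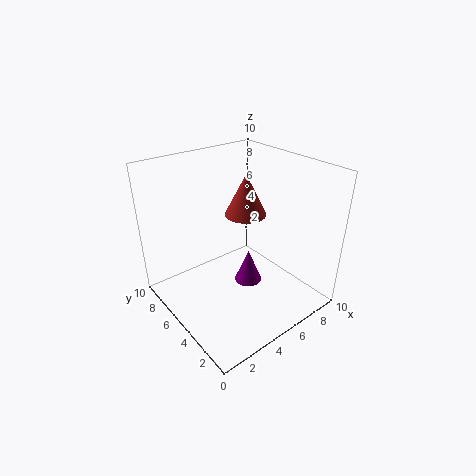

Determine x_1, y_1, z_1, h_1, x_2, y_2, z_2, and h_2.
x_1 = 6
y_1 = 5
z_1 = 1
h_1 = 2.5
x_2 = 6.5
y_2 = 6
z_2 = 6
h_2 = 3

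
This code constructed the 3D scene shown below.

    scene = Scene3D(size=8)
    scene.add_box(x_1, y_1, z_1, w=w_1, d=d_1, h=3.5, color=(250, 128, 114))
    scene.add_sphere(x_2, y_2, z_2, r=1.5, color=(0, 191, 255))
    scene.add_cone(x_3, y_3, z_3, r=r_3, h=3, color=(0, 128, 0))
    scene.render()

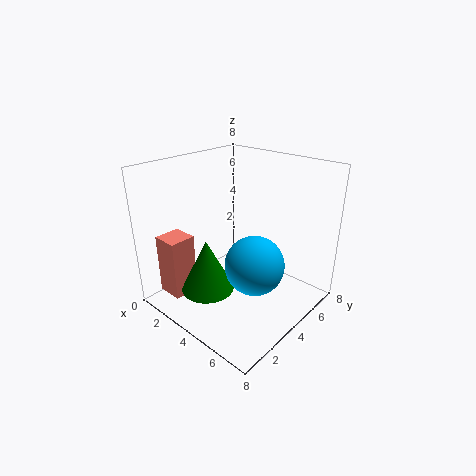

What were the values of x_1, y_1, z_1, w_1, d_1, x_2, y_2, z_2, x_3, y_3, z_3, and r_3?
x_1 = 0.5; y_1 = 1; z_1 = 0.5; w_1 = 1.5; d_1 = 1.5; x_2 = 6; y_2 = 3; z_2 = 3.5; x_3 = 3; y_3 = 2.5; z_3 = 1; r_3 = 1.5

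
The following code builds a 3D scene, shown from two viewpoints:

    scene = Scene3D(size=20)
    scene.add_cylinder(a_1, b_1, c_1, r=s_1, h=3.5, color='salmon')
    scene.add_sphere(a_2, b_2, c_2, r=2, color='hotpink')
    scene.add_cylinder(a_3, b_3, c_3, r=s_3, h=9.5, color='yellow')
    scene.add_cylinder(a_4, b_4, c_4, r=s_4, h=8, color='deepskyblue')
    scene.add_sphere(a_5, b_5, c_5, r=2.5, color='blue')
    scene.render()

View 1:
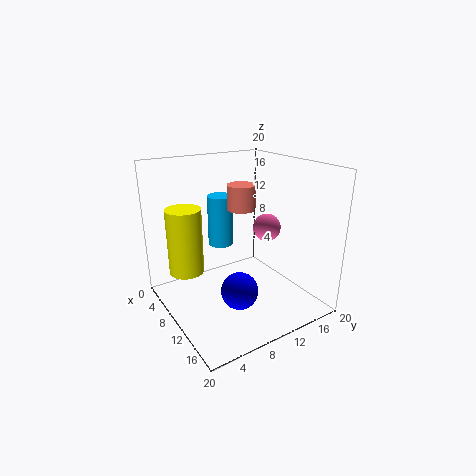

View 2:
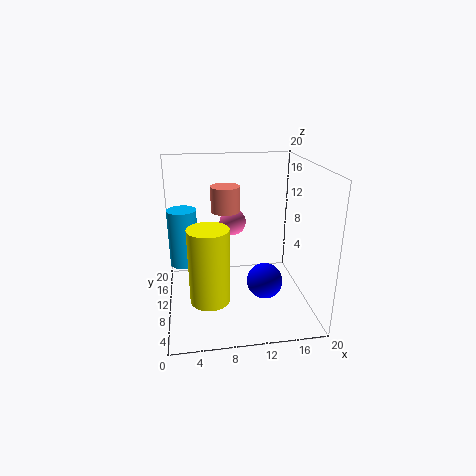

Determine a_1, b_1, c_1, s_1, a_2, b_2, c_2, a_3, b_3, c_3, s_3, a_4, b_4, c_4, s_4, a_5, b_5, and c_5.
a_1 = 8.5
b_1 = 11.5
c_1 = 13.5
s_1 = 2
a_2 = 10
b_2 = 15
c_2 = 10.5
a_3 = 5.5
b_3 = 4
c_3 = 4.5
s_3 = 2.5
a_4 = 2.5
b_4 = 11.5
c_4 = 6
s_4 = 2
a_5 = 13.5
b_5 = 8
c_5 = 4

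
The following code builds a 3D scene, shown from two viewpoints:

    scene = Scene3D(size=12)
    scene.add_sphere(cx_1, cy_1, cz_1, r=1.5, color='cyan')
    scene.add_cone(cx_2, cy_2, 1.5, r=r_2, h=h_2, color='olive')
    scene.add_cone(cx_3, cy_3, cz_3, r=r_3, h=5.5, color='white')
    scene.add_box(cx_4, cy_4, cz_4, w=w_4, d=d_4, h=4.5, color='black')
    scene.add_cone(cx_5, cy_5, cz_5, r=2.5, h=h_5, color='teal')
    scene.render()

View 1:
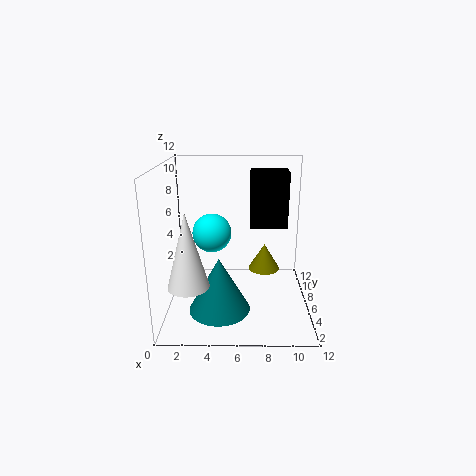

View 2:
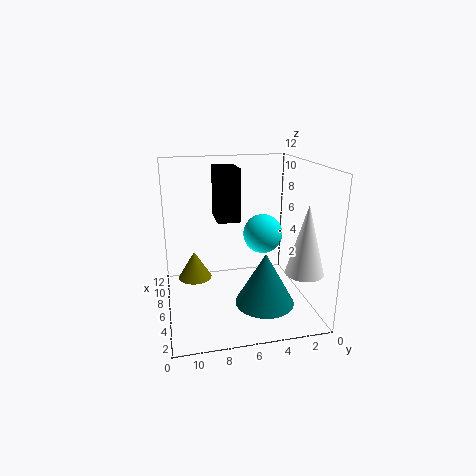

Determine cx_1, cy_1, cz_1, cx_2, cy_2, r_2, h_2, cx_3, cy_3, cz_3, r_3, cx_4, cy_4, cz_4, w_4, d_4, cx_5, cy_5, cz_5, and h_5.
cx_1 = 4, cy_1 = 4.5, cz_1 = 7, cx_2 = 8.5, cy_2 = 9.5, r_2 = 1.5, h_2 = 2.5, cx_3 = 2.5, cy_3 = 1.5, cz_3 = 4, r_3 = 1.5, cx_4 = 7, cy_4 = 5.5, cz_4 = 7, w_4 = 3, d_4 = 2, cx_5 = 4.5, cy_5 = 4, cz_5 = 0.5, h_5 = 4.5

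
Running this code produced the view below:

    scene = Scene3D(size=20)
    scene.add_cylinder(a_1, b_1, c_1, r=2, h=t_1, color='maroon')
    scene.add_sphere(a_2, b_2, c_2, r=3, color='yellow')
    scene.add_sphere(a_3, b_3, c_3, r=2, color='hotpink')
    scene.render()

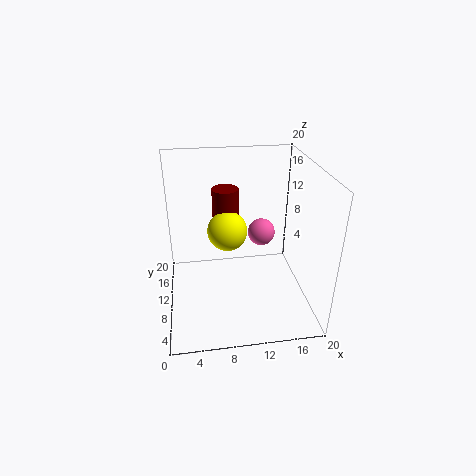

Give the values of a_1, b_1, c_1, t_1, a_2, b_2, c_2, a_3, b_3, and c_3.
a_1 = 9
b_1 = 16
c_1 = 7
t_1 = 8
a_2 = 9
b_2 = 14
c_2 = 9
a_3 = 14
b_3 = 13
c_3 = 9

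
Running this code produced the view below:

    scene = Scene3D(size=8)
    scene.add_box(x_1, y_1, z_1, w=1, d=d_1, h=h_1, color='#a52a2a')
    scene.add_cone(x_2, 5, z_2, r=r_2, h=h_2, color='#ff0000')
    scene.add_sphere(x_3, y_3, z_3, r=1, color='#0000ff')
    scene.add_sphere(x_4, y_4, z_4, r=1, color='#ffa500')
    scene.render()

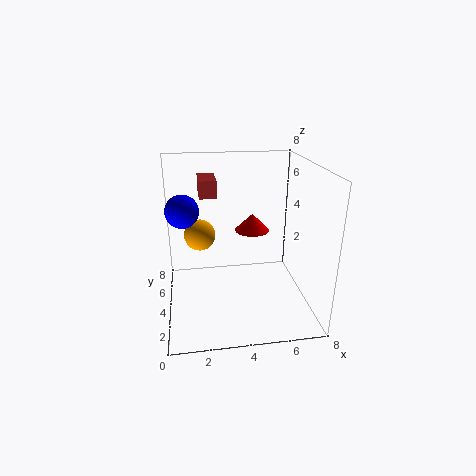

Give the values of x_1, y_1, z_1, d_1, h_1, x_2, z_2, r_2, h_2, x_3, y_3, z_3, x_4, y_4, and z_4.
x_1 = 2; y_1 = 5; z_1 = 6; d_1 = 2; h_1 = 1; x_2 = 5; z_2 = 4; r_2 = 1; h_2 = 1; x_3 = 1; y_3 = 6; z_3 = 5; x_4 = 2; y_4 = 7; z_4 = 3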